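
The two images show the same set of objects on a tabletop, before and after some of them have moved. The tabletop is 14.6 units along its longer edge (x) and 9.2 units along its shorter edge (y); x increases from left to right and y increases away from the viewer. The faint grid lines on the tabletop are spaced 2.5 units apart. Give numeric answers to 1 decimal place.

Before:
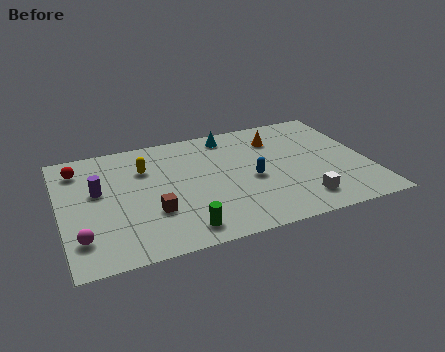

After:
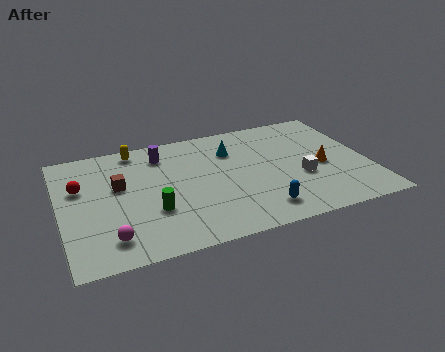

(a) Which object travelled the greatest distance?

the purple cylinder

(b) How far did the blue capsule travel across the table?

2.5

The blue capsule moved from about (9.0, 4.1) to (9.1, 1.6), a distance of √(0.1² + 2.5²) ≈ 2.5.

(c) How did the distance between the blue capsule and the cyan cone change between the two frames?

+1.2

They were about 4.0 units apart before and 5.2 after — 1.2 units further apart.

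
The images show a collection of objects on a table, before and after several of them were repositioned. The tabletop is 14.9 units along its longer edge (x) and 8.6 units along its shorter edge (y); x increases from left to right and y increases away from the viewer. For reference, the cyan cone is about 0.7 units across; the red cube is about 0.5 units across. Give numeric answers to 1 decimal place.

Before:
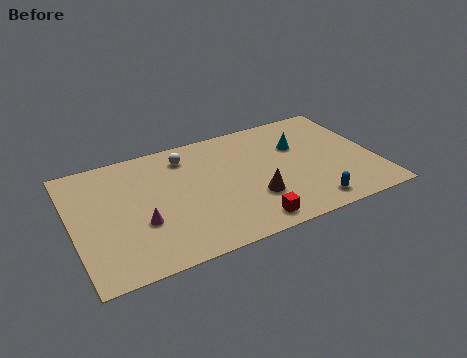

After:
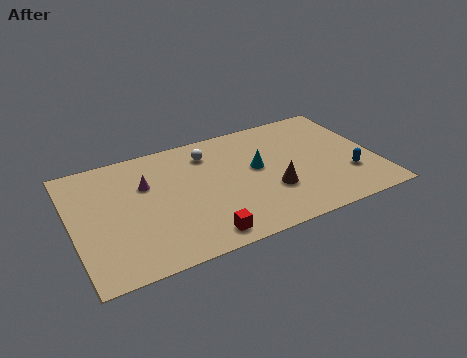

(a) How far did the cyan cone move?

2.4

From (11.3, 5.7) to (9.1, 4.8), the cyan cone covered √(2.2² + 0.9²) ≈ 2.4 units.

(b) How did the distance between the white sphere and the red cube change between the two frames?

-0.6

The distance was about 6.4 in the first image and 5.8 in the second, so they moved 0.6 units closer together.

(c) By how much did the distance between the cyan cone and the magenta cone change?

-3.0

The distance was about 8.5 in the first image and 5.5 in the second, so they moved 3.0 units closer together.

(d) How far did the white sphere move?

1.1

From (5.8, 7.0) to (6.9, 6.8), the white sphere covered √(1.1² + 0.2²) ≈ 1.1 units.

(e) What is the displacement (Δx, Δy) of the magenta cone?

(0.5, 2.6)

From the two frames, the magenta cone sits at roughly (3.2, 3.1) before and (3.7, 5.7) after.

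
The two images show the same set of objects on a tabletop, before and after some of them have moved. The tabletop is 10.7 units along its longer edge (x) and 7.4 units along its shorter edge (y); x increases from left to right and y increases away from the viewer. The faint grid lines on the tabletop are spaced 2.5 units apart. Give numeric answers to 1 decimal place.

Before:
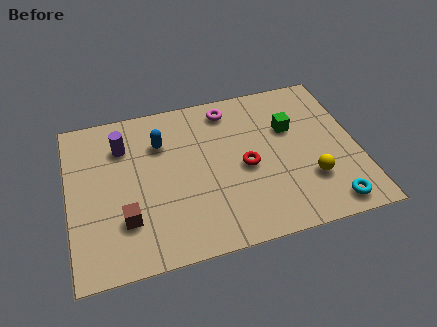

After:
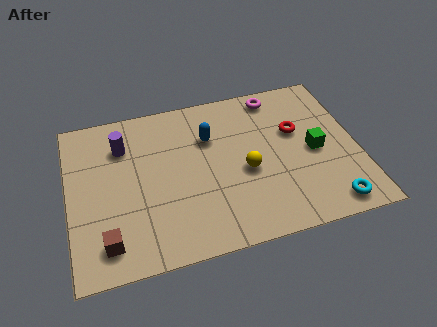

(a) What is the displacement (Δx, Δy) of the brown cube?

(-0.7, -0.8)

From the two frames, the brown cube sits at roughly (2.0, 2.1) before and (1.3, 1.3) after.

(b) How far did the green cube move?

1.5

The green cube was near (8.3, 4.8) before and (9.1, 3.5) after, so it travelled √(0.8² + 1.3²) ≈ 1.5 units.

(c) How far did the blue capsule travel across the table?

1.8

The blue capsule was near (3.5, 5.3) before and (5.3, 5.1) after, so it travelled √(1.8² + 0.2²) ≈ 1.8 units.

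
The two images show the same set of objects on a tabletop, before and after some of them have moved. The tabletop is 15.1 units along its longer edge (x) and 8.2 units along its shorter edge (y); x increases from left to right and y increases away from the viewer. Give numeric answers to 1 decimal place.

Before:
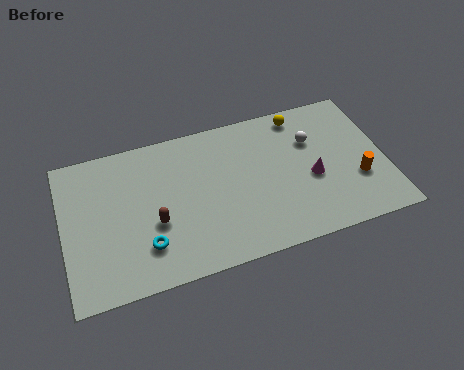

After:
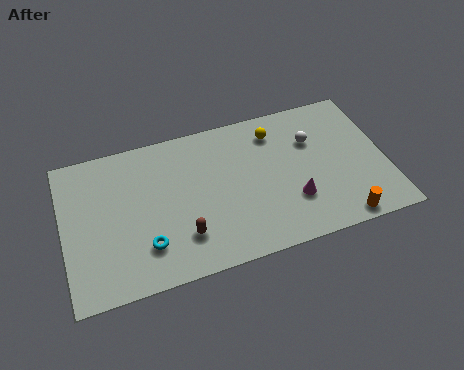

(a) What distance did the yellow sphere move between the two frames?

1.4

From (11.4, 7.2) to (10.1, 6.6), the yellow sphere covered √(1.3² + 0.6²) ≈ 1.4 units.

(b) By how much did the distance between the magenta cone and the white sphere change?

+1.2

They were about 2.1 units apart before and 3.3 after — 1.2 units further apart.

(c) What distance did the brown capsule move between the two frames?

1.6

The brown capsule moved from about (4.2, 3.2) to (5.4, 2.1), a distance of √(1.2² + 1.1²) ≈ 1.6.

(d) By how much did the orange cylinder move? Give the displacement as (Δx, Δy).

(-1.0, -2.0)

The orange cylinder was at about (13.7, 2.8) and moved to about (12.7, 0.8).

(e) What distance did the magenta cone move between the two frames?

1.4

The magenta cone was near (11.6, 3.5) before and (10.6, 2.5) after, so it travelled √(1.0² + 1.0²) ≈ 1.4 units.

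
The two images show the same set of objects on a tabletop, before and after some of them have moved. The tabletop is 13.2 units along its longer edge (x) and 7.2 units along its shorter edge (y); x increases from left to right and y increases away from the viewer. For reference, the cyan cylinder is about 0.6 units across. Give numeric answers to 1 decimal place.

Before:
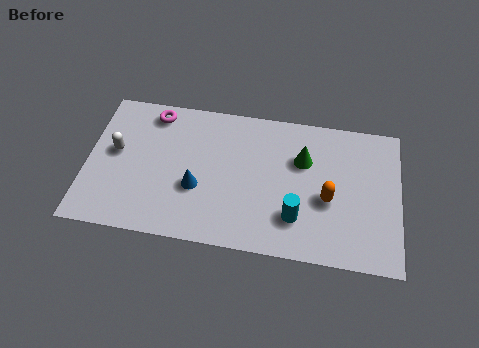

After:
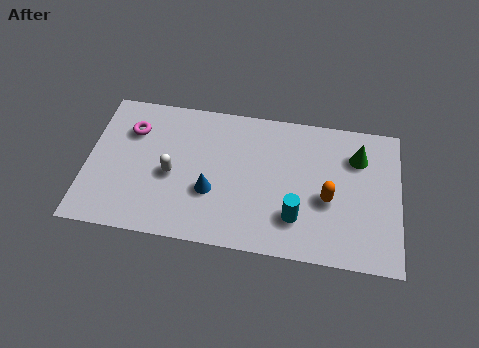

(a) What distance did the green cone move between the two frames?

2.4

The green cone moved from about (9.1, 4.8) to (11.4, 5.3), a distance of √(2.3² + 0.5²) ≈ 2.4.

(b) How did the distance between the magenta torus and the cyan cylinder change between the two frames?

+0.3

They were about 7.5 units apart before and 7.8 after — 0.3 units further apart.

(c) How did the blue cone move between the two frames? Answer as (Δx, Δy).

(0.6, -0.1)

The blue cone was at about (4.7, 2.7) and moved to about (5.3, 2.6).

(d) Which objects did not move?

the cyan cylinder and the orange capsule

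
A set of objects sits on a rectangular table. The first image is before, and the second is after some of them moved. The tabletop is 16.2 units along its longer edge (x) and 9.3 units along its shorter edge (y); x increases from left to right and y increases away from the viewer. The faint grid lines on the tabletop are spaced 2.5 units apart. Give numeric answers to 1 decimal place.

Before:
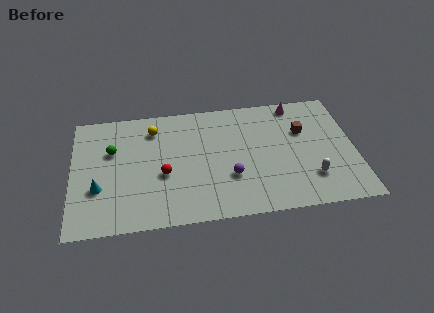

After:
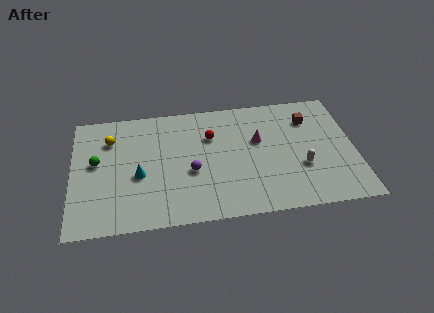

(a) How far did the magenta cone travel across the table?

3.5

The magenta cone was near (13.0, 8.3) before and (10.7, 5.7) after, so it travelled √(2.3² + 2.6²) ≈ 3.5 units.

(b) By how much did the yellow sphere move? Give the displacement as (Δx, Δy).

(-2.5, -0.5)

The yellow sphere started near (4.7, 7.4) and ended near (2.2, 6.9).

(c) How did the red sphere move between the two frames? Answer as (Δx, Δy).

(2.8, 2.6)

The red sphere started near (5.2, 3.8) and ended near (8.0, 6.4).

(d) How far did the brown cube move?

1.0

The brown cube was near (13.3, 6.1) before and (13.7, 7.0) after, so it travelled √(0.4² + 0.9²) ≈ 1.0 units.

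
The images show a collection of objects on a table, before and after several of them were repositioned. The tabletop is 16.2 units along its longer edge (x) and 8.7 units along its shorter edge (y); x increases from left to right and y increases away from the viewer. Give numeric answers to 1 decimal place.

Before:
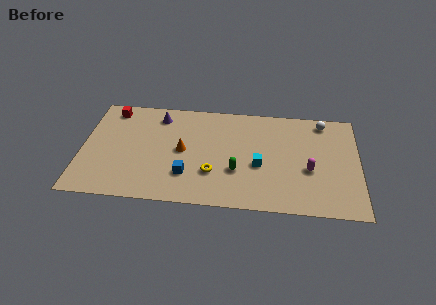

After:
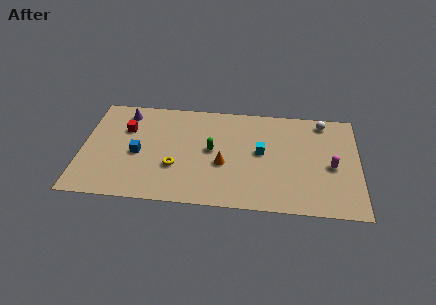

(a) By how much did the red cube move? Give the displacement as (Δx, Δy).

(0.9, -1.6)

The red cube started near (1.6, 7.5) and ended near (2.5, 5.9).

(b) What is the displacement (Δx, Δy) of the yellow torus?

(-2.2, 0.3)

The yellow torus was at about (7.7, 2.7) and moved to about (5.5, 3.0).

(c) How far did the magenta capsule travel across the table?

1.4

The magenta capsule was near (13.3, 3.5) before and (14.6, 3.9) after, so it travelled √(1.3² + 0.4²) ≈ 1.4 units.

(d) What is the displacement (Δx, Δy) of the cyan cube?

(0.1, 1.1)

The cyan cube started near (10.4, 3.6) and ended near (10.5, 4.7).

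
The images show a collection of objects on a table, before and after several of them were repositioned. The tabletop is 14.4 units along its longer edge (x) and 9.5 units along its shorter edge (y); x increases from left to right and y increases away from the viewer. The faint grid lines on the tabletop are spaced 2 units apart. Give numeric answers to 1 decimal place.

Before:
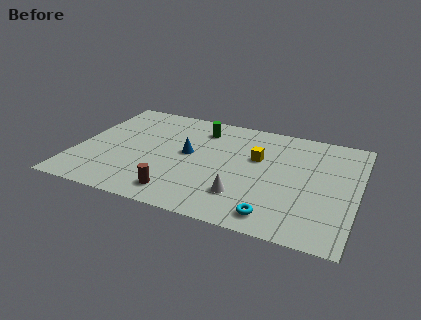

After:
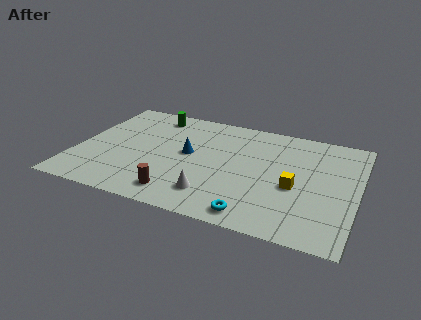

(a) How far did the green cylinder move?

2.6

The green cylinder was near (6.1, 7.6) before and (3.5, 8.1) after, so it travelled √(2.6² + 0.5²) ≈ 2.6 units.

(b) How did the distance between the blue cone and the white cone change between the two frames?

-0.6

Before: roughly 4.1 units apart; after: 3.5. That's 0.6 units closer together.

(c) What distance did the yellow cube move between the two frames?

2.8

The yellow cube moved from about (9.2, 5.9) to (11.3, 4.0), a distance of √(2.1² + 1.9²) ≈ 2.8.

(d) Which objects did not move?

the blue cone and the brown cylinder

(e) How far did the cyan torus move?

1.0

The cyan torus moved from about (10.5, 1.3) to (9.5, 1.1), a distance of √(1.0² + 0.2²) ≈ 1.0.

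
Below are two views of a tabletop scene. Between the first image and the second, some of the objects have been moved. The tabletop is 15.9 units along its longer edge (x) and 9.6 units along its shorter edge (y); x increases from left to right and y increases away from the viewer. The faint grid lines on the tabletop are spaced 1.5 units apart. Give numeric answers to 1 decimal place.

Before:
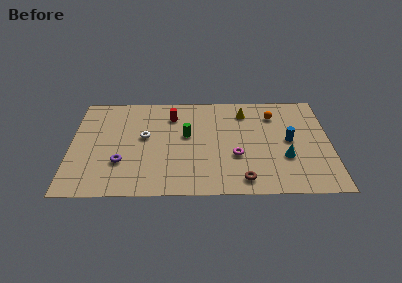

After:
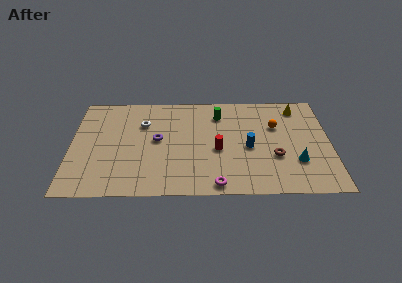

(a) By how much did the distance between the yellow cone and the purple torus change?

+0.3

The distance was about 8.9 in the first image and 9.2 in the second, so they moved 0.3 units further apart.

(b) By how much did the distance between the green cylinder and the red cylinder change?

+1.3

They were about 2.1 units apart before and 3.4 after — 1.3 units further apart.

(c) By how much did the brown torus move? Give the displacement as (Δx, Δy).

(2.0, 2.1)

The brown torus was at about (10.5, 1.3) and moved to about (12.5, 3.4).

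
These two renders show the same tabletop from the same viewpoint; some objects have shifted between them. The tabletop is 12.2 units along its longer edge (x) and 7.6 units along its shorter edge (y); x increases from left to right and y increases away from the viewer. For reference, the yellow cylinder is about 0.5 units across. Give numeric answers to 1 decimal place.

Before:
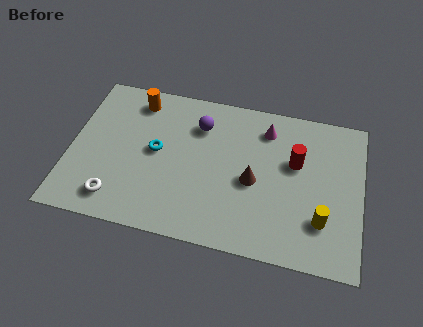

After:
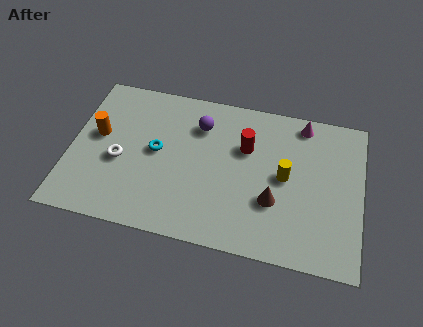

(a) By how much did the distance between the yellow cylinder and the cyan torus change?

-1.9

The distance was about 7.3 in the first image and 5.4 in the second, so they moved 1.9 units closer together.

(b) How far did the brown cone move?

1.2

From (7.7, 3.4) to (8.6, 2.6), the brown cone covered √(0.9² + 0.8²) ≈ 1.2 units.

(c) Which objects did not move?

the cyan torus and the purple sphere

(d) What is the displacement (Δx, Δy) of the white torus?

(0.0, 1.9)

From the two frames, the white torus sits at roughly (2.1, 1.3) before and (2.1, 3.2) after.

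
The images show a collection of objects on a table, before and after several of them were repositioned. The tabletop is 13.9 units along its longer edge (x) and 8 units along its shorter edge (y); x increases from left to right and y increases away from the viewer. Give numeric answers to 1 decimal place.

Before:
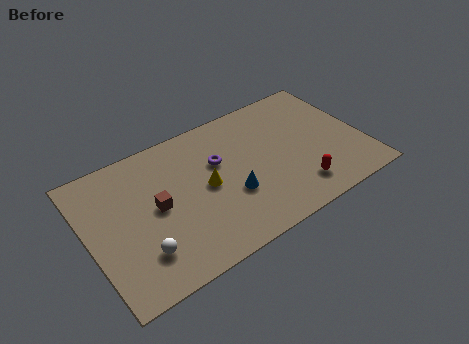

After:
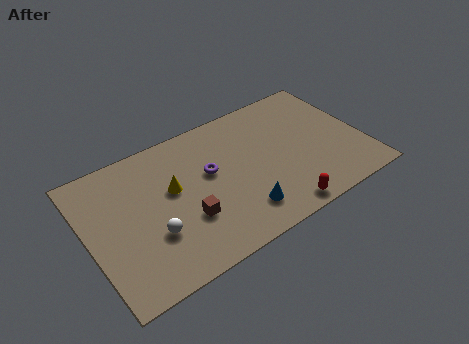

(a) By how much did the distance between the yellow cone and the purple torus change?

+0.5

They were about 1.4 units apart before and 1.9 after — 0.5 units further apart.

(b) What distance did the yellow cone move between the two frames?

1.7

From (5.9, 4.0) to (4.3, 4.7), the yellow cone covered √(1.6² + 0.7²) ≈ 1.7 units.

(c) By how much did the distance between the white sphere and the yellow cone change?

-1.7

The distance was about 4.1 in the first image and 2.4 in the second, so they moved 1.7 units closer together.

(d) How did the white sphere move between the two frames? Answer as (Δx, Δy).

(0.7, 0.7)

The white sphere was at about (2.3, 2.0) and moved to about (3.0, 2.7).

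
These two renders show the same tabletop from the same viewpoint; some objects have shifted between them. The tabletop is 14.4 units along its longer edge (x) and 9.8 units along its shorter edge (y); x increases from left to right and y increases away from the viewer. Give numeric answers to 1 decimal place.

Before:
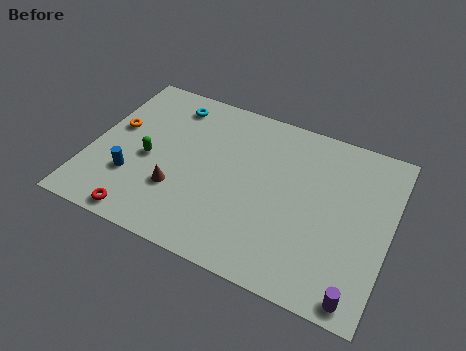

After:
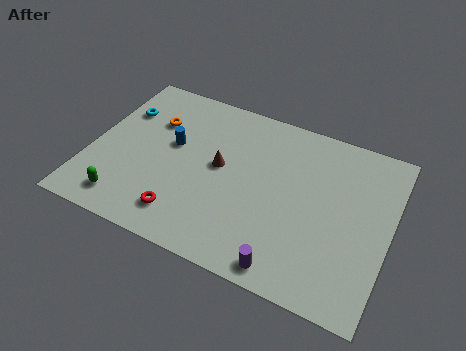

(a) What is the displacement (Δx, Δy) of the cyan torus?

(-2.3, -1.3)

The cyan torus started near (3.4, 8.2) and ended near (1.1, 6.9).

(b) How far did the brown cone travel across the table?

2.8

From (4.4, 3.1) to (6.2, 5.3), the brown cone covered √(1.8² + 2.2²) ≈ 2.8 units.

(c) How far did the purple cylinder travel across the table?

3.3

The purple cylinder moved from about (13.3, 0.9) to (10.0, 1.0), a distance of √(3.3² + 0.1²) ≈ 3.3.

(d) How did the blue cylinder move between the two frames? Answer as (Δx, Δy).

(1.6, 2.7)

The blue cylinder was at about (2.2, 3.0) and moved to about (3.8, 5.7).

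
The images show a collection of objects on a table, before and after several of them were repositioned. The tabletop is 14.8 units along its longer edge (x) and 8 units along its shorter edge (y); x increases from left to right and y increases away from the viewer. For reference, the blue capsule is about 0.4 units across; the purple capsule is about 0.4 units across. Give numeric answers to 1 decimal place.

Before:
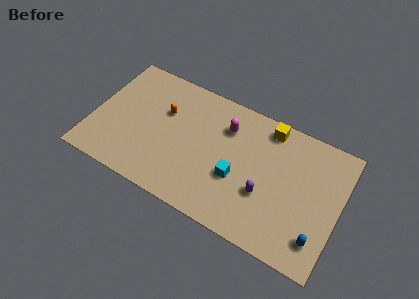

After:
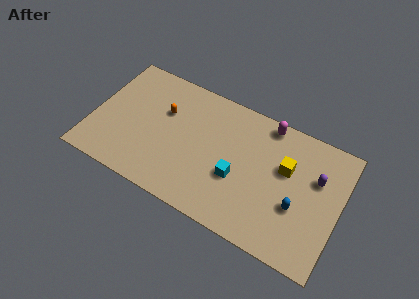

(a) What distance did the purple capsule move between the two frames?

3.6

The purple capsule moved from about (10.5, 2.9) to (13.3, 5.2), a distance of √(2.8² + 2.3²) ≈ 3.6.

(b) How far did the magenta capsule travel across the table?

2.6

From (7.8, 5.9) to (10.1, 7.2), the magenta capsule covered √(2.3² + 1.3²) ≈ 2.6 units.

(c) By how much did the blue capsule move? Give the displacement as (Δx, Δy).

(-1.4, 1.3)

From the two frames, the blue capsule sits at roughly (13.8, 1.7) before and (12.4, 3.0) after.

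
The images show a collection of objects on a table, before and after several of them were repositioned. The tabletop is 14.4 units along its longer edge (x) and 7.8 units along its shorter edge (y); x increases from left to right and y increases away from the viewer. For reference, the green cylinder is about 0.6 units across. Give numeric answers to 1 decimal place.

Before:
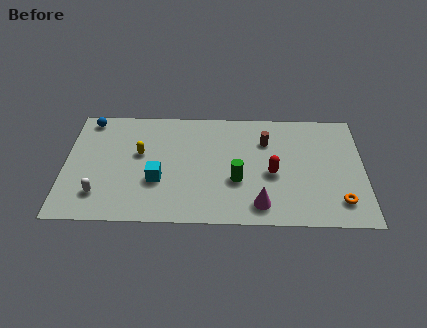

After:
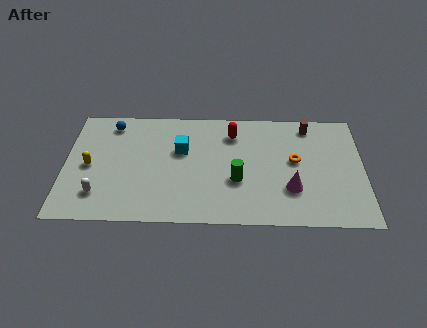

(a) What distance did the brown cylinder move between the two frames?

2.4

The brown cylinder was near (9.7, 5.6) before and (11.8, 6.7) after, so it travelled √(2.1² + 1.1²) ≈ 2.4 units.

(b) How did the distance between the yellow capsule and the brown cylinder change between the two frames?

+4.8

The distance was about 6.2 in the first image and 11.0 in the second, so they moved 4.8 units further apart.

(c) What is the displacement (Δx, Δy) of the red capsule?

(-1.9, 2.7)

From the two frames, the red capsule sits at roughly (10.0, 3.4) before and (8.1, 6.1) after.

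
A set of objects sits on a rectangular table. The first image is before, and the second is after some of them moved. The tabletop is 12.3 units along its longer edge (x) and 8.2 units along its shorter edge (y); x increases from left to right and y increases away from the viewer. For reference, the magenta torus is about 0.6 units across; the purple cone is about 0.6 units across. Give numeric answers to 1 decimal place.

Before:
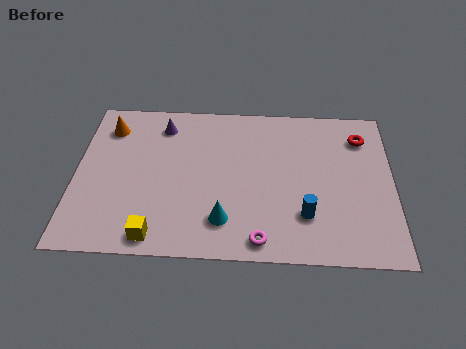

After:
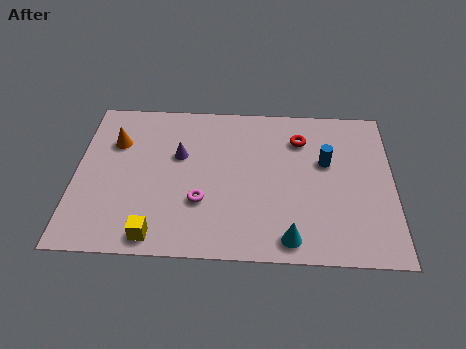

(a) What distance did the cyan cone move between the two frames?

2.6

The cyan cone moved from about (5.8, 1.8) to (8.3, 1.0), a distance of √(2.5² + 0.8²) ≈ 2.6.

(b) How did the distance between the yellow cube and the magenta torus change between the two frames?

-1.5

The distance was about 4.0 in the first image and 2.5 in the second, so they moved 1.5 units closer together.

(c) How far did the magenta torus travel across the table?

2.9

From (7.2, 0.9) to (4.9, 2.7), the magenta torus covered √(2.3² + 1.8²) ≈ 2.9 units.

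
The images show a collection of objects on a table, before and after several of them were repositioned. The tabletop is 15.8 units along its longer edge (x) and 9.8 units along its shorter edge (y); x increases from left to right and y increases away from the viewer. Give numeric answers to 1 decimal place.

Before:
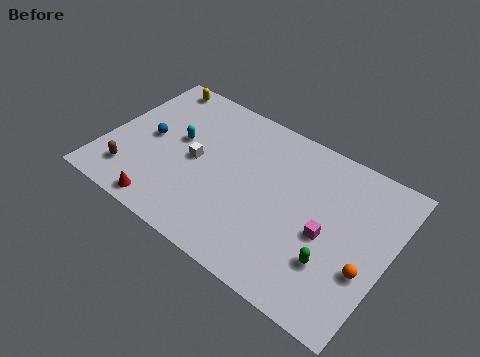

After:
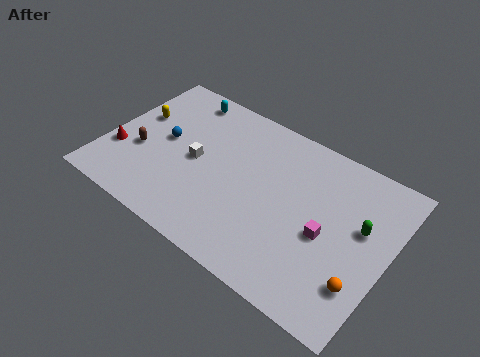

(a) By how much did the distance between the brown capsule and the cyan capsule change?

+0.9

They were about 4.1 units apart before and 5.0 after — 0.9 units further apart.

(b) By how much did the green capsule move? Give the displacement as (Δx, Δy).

(1.1, 2.9)

The green capsule was at about (13.1, 2.9) and moved to about (14.2, 5.8).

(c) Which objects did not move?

the white cube and the magenta cube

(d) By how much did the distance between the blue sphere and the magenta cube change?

-0.8

The distance was about 10.2 in the first image and 9.4 in the second, so they moved 0.8 units closer together.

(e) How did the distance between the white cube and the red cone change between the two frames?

+0.5

Before: roughly 3.9 units apart; after: 4.4. That's 0.5 units further apart.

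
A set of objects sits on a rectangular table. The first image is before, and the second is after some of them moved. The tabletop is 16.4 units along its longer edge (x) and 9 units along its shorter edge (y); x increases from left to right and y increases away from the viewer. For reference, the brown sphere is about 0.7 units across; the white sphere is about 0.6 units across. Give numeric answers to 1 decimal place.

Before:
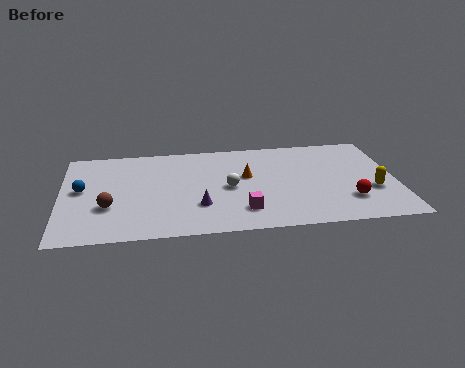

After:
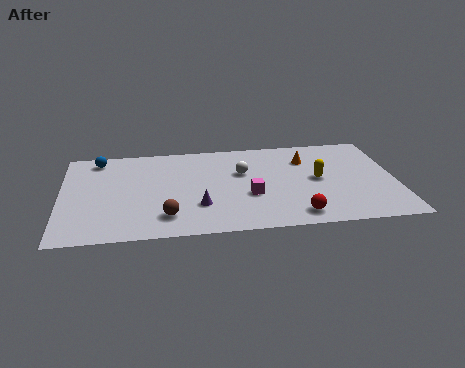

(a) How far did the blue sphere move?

3.0

The blue sphere was near (1.0, 4.9) before and (1.8, 7.8) after, so it travelled √(0.8² + 2.9²) ≈ 3.0 units.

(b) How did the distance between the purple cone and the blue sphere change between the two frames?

+1.0

Before: roughly 6.1 units apart; after: 7.1. That's 1.0 units further apart.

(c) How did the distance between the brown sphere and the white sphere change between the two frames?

-0.6

They were about 6.0 units apart before and 5.4 after — 0.6 units closer together.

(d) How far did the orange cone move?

3.3

The orange cone moved from about (9.1, 5.3) to (12.1, 6.6), a distance of √(3.0² + 1.3²) ≈ 3.3.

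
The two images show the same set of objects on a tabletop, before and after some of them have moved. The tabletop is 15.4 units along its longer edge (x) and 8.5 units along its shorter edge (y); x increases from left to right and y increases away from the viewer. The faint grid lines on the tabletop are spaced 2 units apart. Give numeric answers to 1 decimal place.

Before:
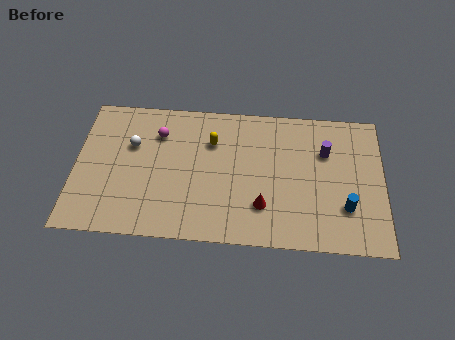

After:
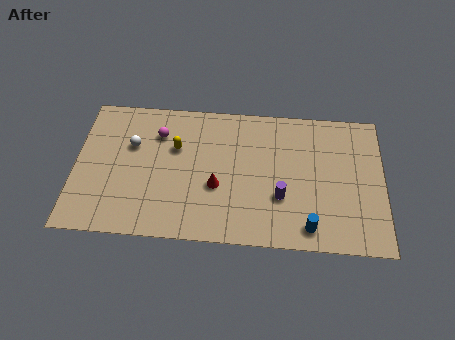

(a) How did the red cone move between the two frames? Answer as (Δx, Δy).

(-2.3, 1.0)

The red cone started near (9.4, 2.3) and ended near (7.1, 3.3).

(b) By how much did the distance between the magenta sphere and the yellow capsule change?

-1.5

Before: roughly 2.7 units apart; after: 1.2. That's 1.5 units closer together.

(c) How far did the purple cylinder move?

3.6

The purple cylinder moved from about (12.5, 5.8) to (10.3, 2.9), a distance of √(2.2² + 2.9²) ≈ 3.6.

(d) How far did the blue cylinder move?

2.2

The blue cylinder was near (13.5, 2.5) before and (11.7, 1.2) after, so it travelled √(1.8² + 1.3²) ≈ 2.2 units.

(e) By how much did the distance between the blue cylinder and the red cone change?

+1.0

Before: roughly 4.1 units apart; after: 5.1. That's 1.0 units further apart.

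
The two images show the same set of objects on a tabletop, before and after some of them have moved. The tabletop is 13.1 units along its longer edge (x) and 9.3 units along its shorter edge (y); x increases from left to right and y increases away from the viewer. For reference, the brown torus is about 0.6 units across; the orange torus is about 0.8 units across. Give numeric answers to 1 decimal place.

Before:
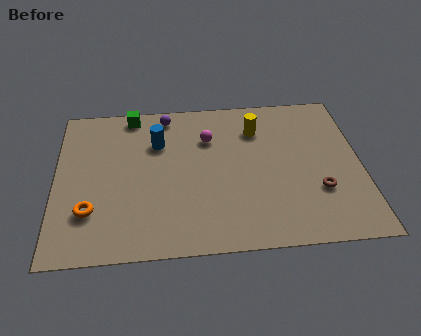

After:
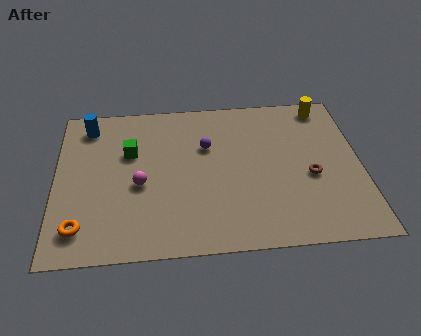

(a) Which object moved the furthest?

the magenta sphere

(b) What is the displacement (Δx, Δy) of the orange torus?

(-0.4, -0.9)

The orange torus started near (1.5, 2.6) and ended near (1.1, 1.7).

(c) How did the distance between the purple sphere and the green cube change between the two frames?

+1.8

They were about 1.5 units apart before and 3.3 after — 1.8 units further apart.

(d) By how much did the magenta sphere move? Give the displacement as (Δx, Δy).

(-3.0, -2.6)

The magenta sphere was at about (6.6, 6.6) and moved to about (3.6, 4.0).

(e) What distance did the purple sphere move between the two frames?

2.7

The purple sphere was near (4.8, 8.2) before and (6.5, 6.1) after, so it travelled √(1.7² + 2.1²) ≈ 2.7 units.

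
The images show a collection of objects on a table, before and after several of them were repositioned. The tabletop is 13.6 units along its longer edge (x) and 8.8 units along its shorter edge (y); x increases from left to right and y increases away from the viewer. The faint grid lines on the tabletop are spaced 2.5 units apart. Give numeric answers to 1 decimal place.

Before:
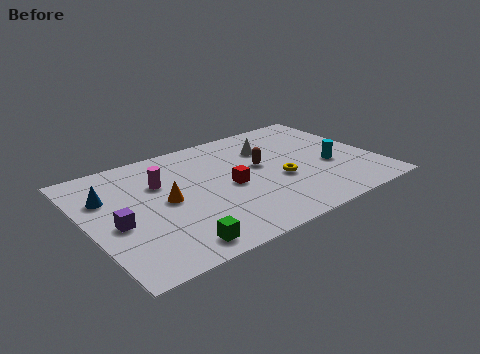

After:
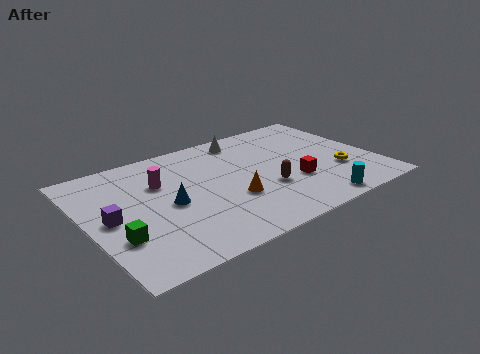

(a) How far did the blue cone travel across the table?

3.2

The blue cone moved from about (1.1, 6.0) to (3.7, 4.1), a distance of √(2.6² + 1.9²) ≈ 3.2.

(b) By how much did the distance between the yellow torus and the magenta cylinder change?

+2.8

The distance was about 5.8 in the first image and 8.6 in the second, so they moved 2.8 units further apart.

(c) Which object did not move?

the magenta cylinder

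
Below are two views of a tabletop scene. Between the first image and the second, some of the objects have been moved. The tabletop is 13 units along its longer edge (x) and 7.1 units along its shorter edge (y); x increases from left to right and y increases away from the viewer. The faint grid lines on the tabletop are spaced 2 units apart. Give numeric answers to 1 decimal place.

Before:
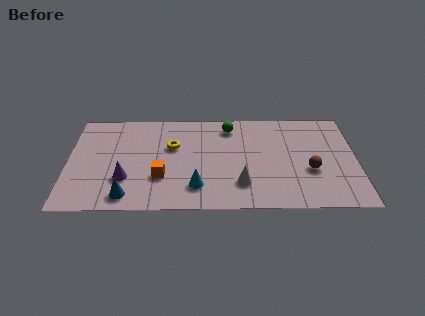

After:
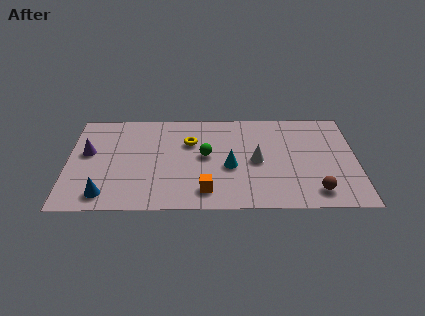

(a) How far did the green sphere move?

2.4

From (7.3, 5.9) to (6.2, 3.8), the green sphere covered √(1.1² + 2.1²) ≈ 2.4 units.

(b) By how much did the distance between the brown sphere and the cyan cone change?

-1.0

The distance was about 5.2 in the first image and 4.2 in the second, so they moved 1.0 units closer together.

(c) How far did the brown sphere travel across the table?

1.5

The brown sphere moved from about (10.9, 2.7) to (11.1, 1.2), a distance of √(0.2² + 1.5²) ≈ 1.5.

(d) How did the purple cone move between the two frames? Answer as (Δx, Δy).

(-1.7, 1.9)

The purple cone started near (2.6, 2.2) and ended near (0.9, 4.1).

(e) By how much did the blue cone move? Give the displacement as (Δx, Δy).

(-1.0, 0.1)

From the two frames, the blue cone sits at roughly (2.7, 1.0) before and (1.7, 1.1) after.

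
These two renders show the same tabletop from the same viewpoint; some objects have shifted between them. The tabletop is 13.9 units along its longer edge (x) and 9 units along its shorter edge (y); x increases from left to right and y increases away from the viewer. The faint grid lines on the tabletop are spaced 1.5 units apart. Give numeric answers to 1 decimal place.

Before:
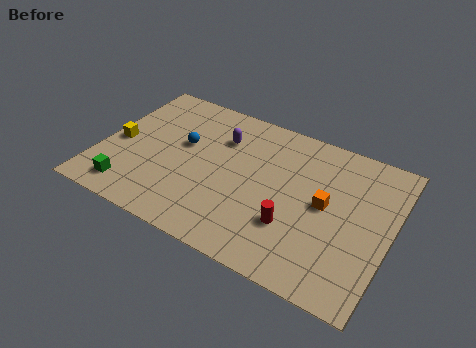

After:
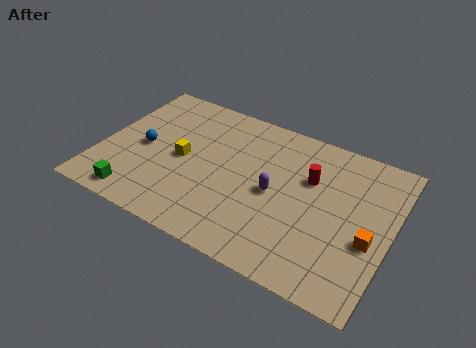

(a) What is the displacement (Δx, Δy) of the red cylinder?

(0.4, 3.1)

The red cylinder started near (9.5, 2.8) and ended near (9.9, 5.9).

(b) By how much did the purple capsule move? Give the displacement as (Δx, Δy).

(2.9, -2.2)

From the two frames, the purple capsule sits at roughly (5.5, 6.5) before and (8.4, 4.3) after.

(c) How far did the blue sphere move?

2.1

The blue sphere moved from about (3.8, 5.3) to (2.0, 4.3), a distance of √(1.8² + 1.0²) ≈ 2.1.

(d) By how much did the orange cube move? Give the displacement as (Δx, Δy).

(2.2, -1.1)

The orange cube was at about (10.8, 4.7) and moved to about (13.0, 3.6).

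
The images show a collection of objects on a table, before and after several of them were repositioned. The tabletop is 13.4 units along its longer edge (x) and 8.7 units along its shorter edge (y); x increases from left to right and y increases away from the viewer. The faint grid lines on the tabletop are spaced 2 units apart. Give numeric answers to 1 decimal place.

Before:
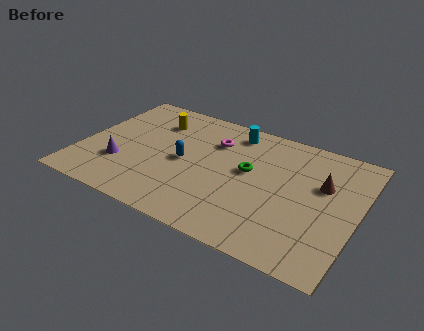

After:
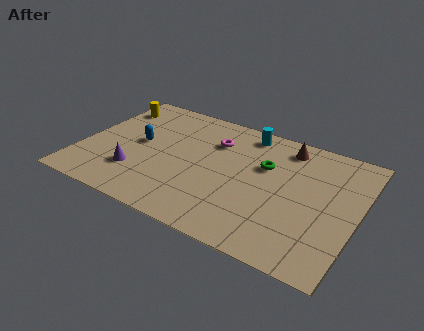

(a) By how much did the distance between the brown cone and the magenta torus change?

-1.9

They were about 5.5 units apart before and 3.6 after — 1.9 units closer together.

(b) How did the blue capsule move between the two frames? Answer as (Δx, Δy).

(-2.3, 0.4)

The blue capsule started near (5.0, 4.2) and ended near (2.7, 4.6).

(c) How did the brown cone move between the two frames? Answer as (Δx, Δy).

(-2.0, 1.9)

From the two frames, the brown cone sits at roughly (11.6, 5.5) before and (9.6, 7.4) after.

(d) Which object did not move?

the magenta torus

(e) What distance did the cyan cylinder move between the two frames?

0.6

The cyan cylinder moved from about (7.0, 7.4) to (7.6, 7.6), a distance of √(0.6² + 0.2²) ≈ 0.6.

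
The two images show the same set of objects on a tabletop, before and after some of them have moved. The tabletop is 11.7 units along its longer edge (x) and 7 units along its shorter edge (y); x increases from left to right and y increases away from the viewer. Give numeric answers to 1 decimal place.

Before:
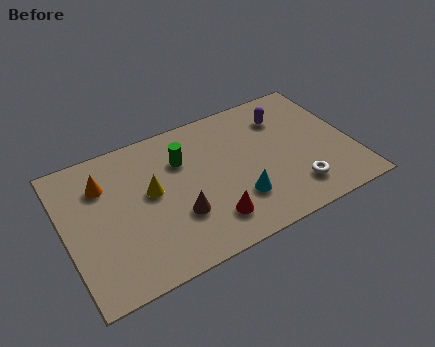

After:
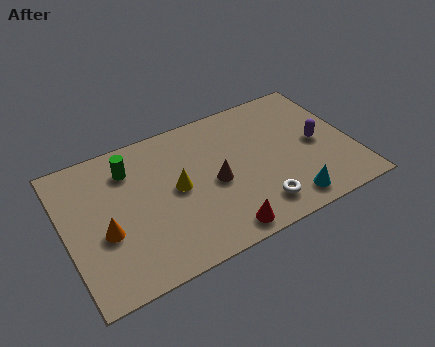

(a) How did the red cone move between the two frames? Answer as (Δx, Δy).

(0.3, -0.7)

The red cone was at about (5.6, 1.5) and moved to about (5.9, 0.8).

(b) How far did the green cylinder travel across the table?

2.2

The green cylinder was near (4.9, 4.9) before and (2.8, 5.4) after, so it travelled √(2.1² + 0.5²) ≈ 2.2 units.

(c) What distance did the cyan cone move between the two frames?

2.1

The cyan cone moved from about (6.8, 2.0) to (8.7, 1.0), a distance of √(1.9² + 1.0²) ≈ 2.1.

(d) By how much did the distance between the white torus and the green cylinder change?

+0.8

The distance was about 5.4 in the first image and 6.2 in the second, so they moved 0.8 units further apart.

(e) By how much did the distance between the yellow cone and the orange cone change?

+0.9

They were about 2.2 units apart before and 3.1 after — 0.9 units further apart.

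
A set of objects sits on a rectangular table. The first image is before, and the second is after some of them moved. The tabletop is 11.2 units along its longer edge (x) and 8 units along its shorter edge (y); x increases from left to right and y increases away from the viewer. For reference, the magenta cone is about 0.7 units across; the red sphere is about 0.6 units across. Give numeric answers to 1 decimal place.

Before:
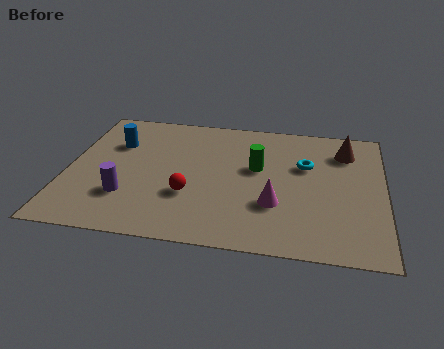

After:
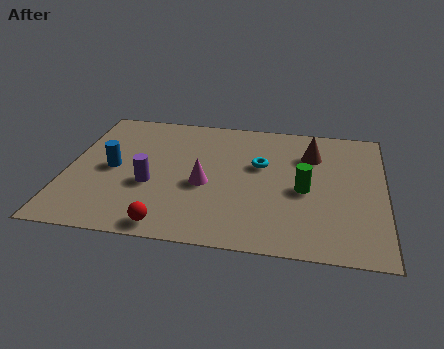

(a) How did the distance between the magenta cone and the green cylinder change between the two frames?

+1.3

Before: roughly 2.2 units apart; after: 3.5. That's 1.3 units further apart.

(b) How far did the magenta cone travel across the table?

2.6

The magenta cone was near (7.4, 2.6) before and (4.9, 3.4) after, so it travelled √(2.5² + 0.8²) ≈ 2.6 units.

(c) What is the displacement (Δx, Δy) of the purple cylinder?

(0.8, 0.8)

The purple cylinder was at about (2.2, 2.3) and moved to about (3.0, 3.1).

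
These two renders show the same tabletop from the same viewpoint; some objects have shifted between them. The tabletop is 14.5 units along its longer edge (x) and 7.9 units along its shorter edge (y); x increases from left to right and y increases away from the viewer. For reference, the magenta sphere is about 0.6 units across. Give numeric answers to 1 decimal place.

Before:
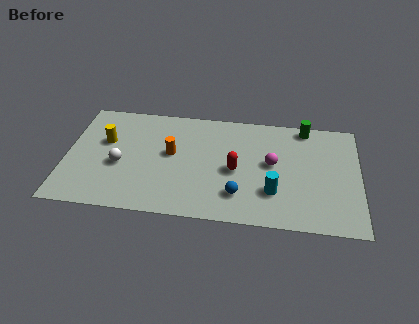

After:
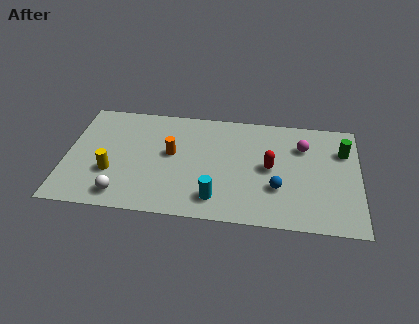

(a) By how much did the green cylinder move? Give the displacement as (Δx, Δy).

(1.9, -1.5)

From the two frames, the green cylinder sits at roughly (11.8, 7.1) before and (13.7, 5.6) after.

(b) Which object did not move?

the orange cylinder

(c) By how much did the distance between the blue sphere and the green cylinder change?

-1.7

The distance was about 6.1 in the first image and 4.4 in the second, so they moved 1.7 units closer together.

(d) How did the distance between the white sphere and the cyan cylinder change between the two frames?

-3.1

Before: roughly 7.7 units apart; after: 4.6. That's 3.1 units closer together.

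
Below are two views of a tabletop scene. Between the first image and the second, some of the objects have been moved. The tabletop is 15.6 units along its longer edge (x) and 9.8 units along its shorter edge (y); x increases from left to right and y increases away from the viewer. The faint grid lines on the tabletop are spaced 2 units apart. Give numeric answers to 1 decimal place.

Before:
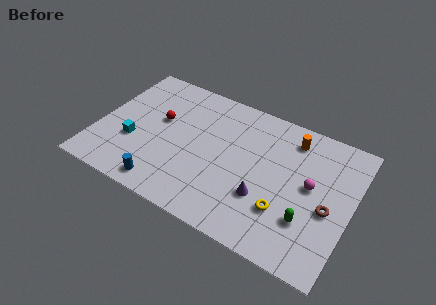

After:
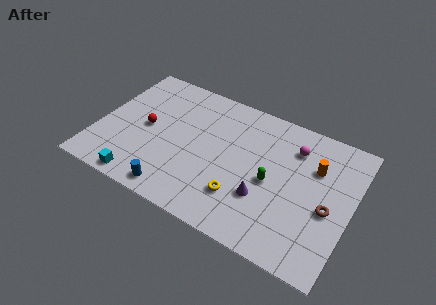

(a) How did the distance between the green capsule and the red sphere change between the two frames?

-2.1

They were about 10.0 units apart before and 7.9 after — 2.1 units closer together.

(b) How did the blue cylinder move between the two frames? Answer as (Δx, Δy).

(0.7, -0.1)

The blue cylinder was at about (4.6, 1.2) and moved to about (5.3, 1.1).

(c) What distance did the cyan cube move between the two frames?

2.8

The cyan cube moved from about (2.3, 3.5) to (3.2, 0.9), a distance of √(0.9² + 2.6²) ≈ 2.8.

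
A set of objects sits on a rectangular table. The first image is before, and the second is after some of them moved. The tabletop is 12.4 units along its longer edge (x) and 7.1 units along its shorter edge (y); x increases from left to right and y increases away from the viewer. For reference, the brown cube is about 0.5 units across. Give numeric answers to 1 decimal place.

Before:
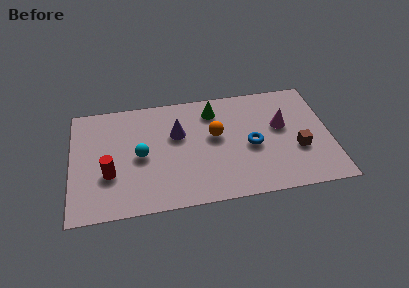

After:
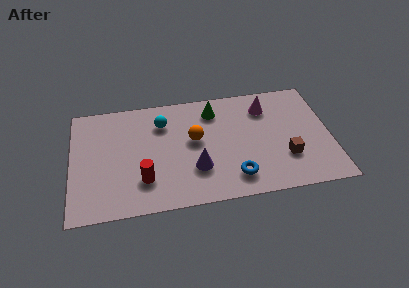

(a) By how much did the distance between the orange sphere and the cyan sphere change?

-1.7

Before: roughly 3.7 units apart; after: 2.0. That's 1.7 units closer together.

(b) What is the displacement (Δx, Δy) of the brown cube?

(-0.6, -0.4)

The brown cube started near (10.8, 2.6) and ended near (10.2, 2.2).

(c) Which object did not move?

the green cone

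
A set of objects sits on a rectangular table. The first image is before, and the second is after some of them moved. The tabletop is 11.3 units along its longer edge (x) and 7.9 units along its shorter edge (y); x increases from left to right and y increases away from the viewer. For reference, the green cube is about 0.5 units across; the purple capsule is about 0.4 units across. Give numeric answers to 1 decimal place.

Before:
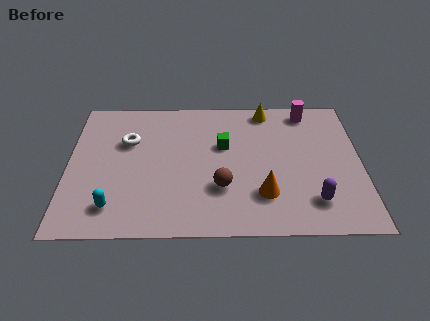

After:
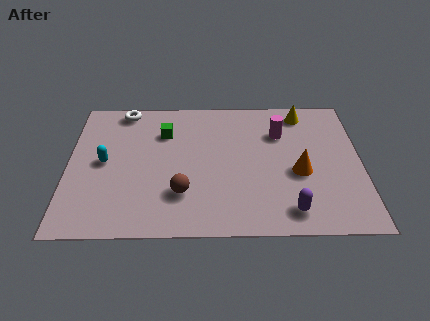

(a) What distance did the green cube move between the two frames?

2.4

From (6.0, 4.9) to (3.7, 5.7), the green cube covered √(2.3² + 0.8²) ≈ 2.4 units.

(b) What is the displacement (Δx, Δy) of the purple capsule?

(-0.9, -0.5)

From the two frames, the purple capsule sits at roughly (9.4, 1.7) before and (8.5, 1.2) after.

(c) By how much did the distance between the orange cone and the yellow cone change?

-1.4

The distance was about 4.9 in the first image and 3.5 in the second, so they moved 1.4 units closer together.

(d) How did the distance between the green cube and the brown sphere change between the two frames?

+1.2

They were about 2.4 units apart before and 3.6 after — 1.2 units further apart.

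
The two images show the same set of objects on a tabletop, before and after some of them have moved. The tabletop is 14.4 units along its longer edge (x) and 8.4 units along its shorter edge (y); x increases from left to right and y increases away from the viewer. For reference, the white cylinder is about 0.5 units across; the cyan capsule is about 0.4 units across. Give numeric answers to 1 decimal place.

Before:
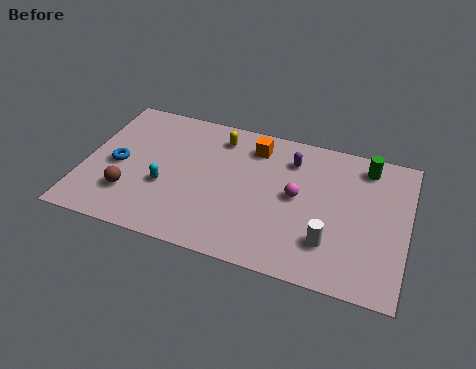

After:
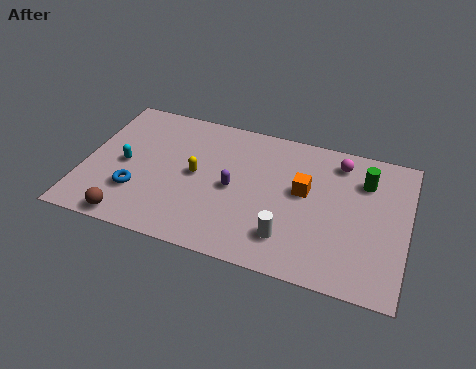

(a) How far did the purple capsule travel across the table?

3.5

From (9.1, 6.5) to (6.7, 4.0), the purple capsule covered √(2.4² + 2.5²) ≈ 3.5 units.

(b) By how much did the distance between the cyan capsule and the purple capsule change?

-1.4

Before: roughly 6.3 units apart; after: 4.9. That's 1.4 units closer together.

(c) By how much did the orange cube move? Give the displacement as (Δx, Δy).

(2.4, -2.0)

The orange cube started near (7.4, 6.8) and ended near (9.8, 4.8).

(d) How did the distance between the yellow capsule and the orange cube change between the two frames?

+3.2

They were about 1.6 units apart before and 4.8 after — 3.2 units further apart.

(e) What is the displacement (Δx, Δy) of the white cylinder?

(-1.8, -0.3)

The white cylinder was at about (11.1, 2.2) and moved to about (9.3, 1.9).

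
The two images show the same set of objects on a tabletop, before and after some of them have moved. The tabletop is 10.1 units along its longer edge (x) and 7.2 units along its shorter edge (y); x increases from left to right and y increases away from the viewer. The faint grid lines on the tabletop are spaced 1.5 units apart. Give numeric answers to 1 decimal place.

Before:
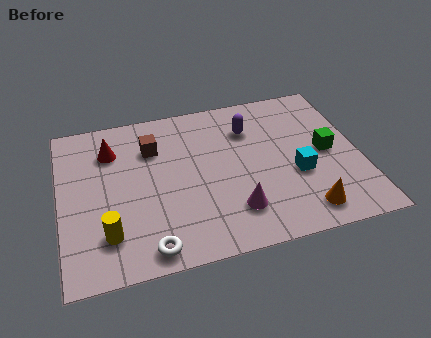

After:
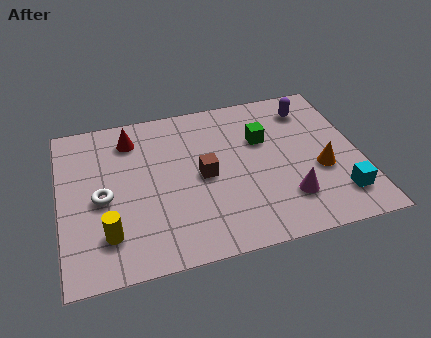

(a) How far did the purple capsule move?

2.2

The purple capsule was near (6.5, 5.3) before and (8.6, 5.8) after, so it travelled √(2.1² + 0.5²) ≈ 2.2 units.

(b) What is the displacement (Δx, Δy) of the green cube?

(-2.1, 1.1)

The green cube started near (9.0, 3.6) and ended near (6.9, 4.7).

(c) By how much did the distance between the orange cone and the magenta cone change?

-0.8

They were about 2.4 units apart before and 1.6 after — 0.8 units closer together.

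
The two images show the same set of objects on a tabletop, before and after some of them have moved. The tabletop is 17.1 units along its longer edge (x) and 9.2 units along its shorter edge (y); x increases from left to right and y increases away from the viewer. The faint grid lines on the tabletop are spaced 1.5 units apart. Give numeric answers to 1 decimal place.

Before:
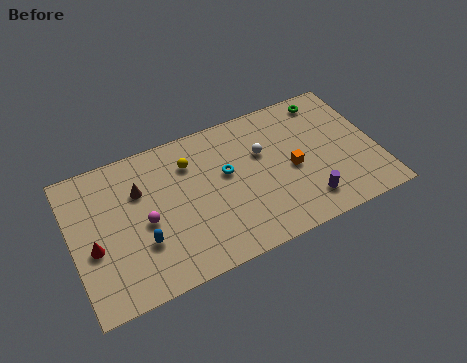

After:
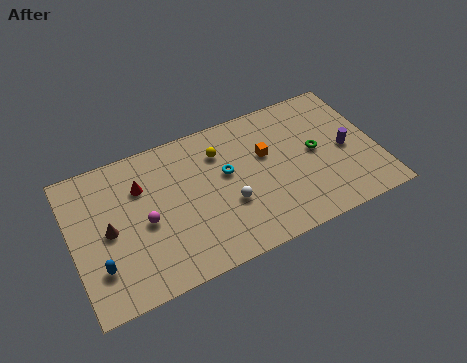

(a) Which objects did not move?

the cyan torus and the magenta sphere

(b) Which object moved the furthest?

the red cone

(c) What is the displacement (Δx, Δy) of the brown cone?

(-1.9, -1.8)

The brown cone started near (3.9, 6.3) and ended near (2.0, 4.5).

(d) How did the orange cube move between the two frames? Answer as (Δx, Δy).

(-1.3, 1.5)

From the two frames, the orange cube sits at roughly (12.3, 4.2) before and (11.0, 5.7) after.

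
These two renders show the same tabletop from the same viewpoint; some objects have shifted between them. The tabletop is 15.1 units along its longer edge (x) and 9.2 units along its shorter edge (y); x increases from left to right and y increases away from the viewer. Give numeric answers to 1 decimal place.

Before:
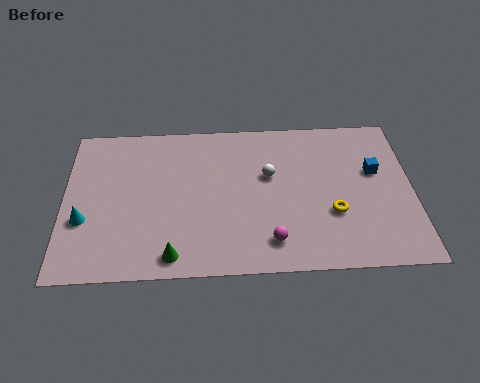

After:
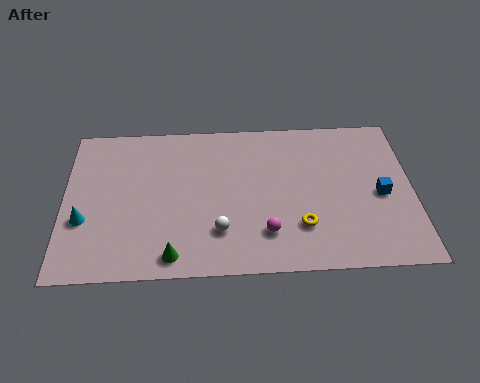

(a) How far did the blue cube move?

1.4

From (13.5, 5.6) to (13.7, 4.2), the blue cube covered √(0.2² + 1.4²) ≈ 1.4 units.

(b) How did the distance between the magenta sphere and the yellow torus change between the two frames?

-1.6

Before: roughly 3.1 units apart; after: 1.5. That's 1.6 units closer together.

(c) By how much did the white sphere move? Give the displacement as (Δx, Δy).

(-2.2, -3.2)

The white sphere was at about (8.9, 5.6) and moved to about (6.7, 2.4).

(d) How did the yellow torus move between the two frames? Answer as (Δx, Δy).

(-1.4, -0.7)

From the two frames, the yellow torus sits at roughly (11.6, 3.2) before and (10.2, 2.5) after.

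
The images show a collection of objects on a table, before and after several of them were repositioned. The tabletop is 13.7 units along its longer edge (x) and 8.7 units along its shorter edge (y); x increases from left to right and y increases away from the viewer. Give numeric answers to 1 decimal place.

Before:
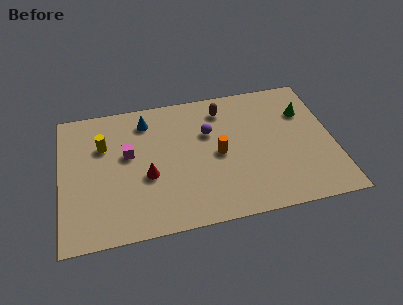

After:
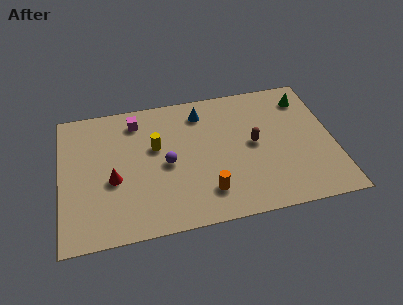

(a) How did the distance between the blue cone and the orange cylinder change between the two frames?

+0.7

Before: roughly 4.5 units apart; after: 5.2. That's 0.7 units further apart.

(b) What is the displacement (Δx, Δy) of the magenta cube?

(0.5, 2.1)

From the two frames, the magenta cube sits at roughly (3.4, 5.1) before and (3.9, 7.2) after.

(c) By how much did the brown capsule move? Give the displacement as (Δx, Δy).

(1.4, -2.6)

The brown capsule started near (8.3, 7.1) and ended near (9.7, 4.5).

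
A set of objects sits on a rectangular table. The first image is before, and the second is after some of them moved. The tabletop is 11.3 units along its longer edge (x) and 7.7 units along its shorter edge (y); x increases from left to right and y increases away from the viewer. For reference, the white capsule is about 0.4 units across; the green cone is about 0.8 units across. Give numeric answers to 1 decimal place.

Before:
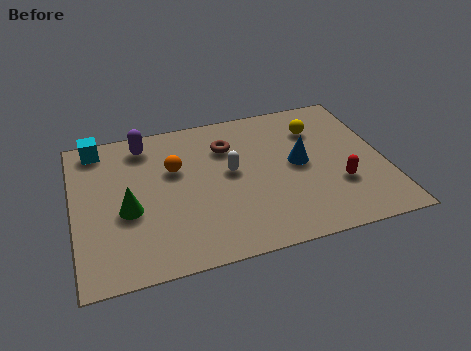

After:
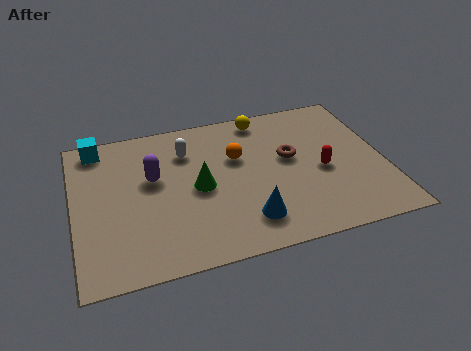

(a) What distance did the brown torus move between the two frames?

2.5

The brown torus moved from about (5.7, 5.6) to (7.9, 4.4), a distance of √(2.2² + 1.2²) ≈ 2.5.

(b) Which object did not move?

the cyan cube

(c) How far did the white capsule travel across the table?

2.1

The white capsule moved from about (5.7, 4.2) to (4.2, 5.7), a distance of √(1.5² + 1.5²) ≈ 2.1.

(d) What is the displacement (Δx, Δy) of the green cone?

(2.6, 0.5)

The green cone started near (1.9, 3.2) and ended near (4.5, 3.7).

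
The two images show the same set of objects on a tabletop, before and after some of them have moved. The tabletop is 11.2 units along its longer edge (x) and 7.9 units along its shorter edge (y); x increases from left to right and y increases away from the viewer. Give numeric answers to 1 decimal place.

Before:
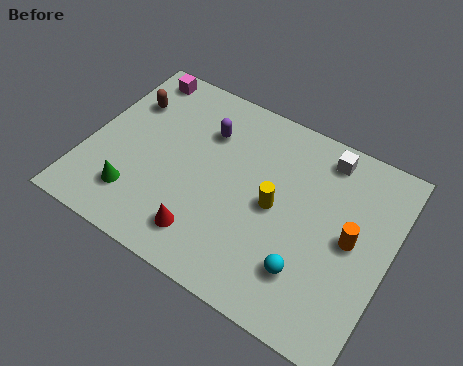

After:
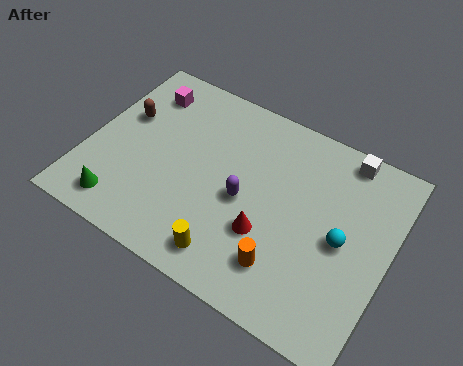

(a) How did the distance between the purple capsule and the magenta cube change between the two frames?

+1.9

They were about 3.2 units apart before and 5.1 after — 1.9 units further apart.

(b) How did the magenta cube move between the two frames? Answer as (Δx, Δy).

(0.4, -0.7)

From the two frames, the magenta cube sits at roughly (1.2, 7.0) before and (1.6, 6.3) after.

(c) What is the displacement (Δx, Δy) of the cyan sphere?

(1.0, 1.8)

From the two frames, the cyan sphere sits at roughly (8.5, 2.0) before and (9.5, 3.8) after.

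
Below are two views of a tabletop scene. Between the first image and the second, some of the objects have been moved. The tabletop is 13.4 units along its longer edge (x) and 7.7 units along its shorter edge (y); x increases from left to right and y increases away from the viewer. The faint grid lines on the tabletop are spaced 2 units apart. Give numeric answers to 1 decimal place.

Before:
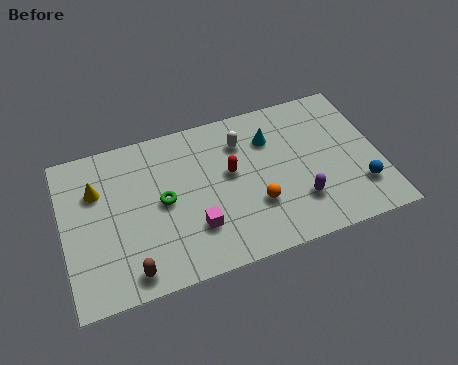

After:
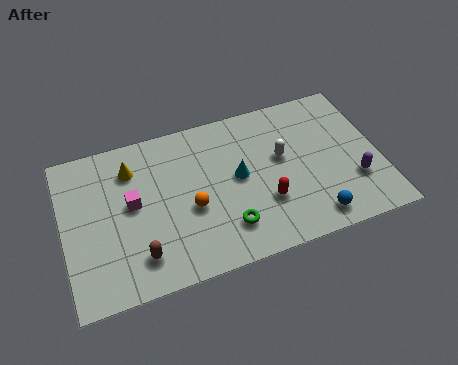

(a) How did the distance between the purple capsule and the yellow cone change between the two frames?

+0.9

The distance was about 8.9 in the first image and 9.8 in the second, so they moved 0.9 units further apart.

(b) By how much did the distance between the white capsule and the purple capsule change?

-0.7

They were about 4.3 units apart before and 3.6 after — 0.7 units closer together.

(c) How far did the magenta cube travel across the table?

3.2

From (5.4, 2.2) to (2.9, 4.2), the magenta cube covered √(2.5² + 2.0²) ≈ 3.2 units.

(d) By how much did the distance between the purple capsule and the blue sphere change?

-0.3

They were about 2.6 units apart before and 2.3 after — 0.3 units closer together.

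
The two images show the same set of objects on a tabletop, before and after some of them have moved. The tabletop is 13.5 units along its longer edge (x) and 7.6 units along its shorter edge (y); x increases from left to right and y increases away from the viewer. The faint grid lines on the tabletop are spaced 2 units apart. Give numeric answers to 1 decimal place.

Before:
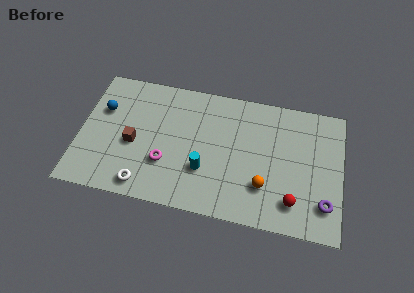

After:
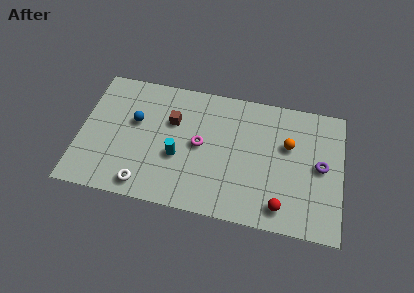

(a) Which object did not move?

the white torus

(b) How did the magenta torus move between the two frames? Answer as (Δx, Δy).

(1.7, 1.4)

The magenta torus was at about (4.5, 2.5) and moved to about (6.2, 3.9).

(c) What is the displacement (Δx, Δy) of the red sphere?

(-0.6, -0.4)

The red sphere was at about (11.1, 1.6) and moved to about (10.5, 1.2).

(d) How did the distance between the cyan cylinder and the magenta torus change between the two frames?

-0.6

Before: roughly 2.0 units apart; after: 1.4. That's 0.6 units closer together.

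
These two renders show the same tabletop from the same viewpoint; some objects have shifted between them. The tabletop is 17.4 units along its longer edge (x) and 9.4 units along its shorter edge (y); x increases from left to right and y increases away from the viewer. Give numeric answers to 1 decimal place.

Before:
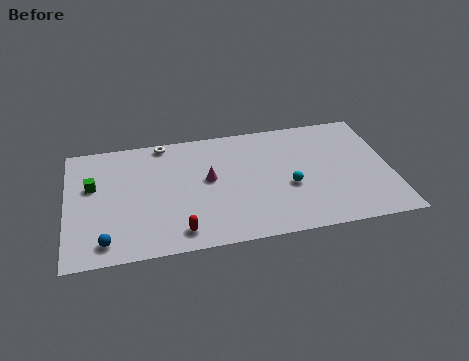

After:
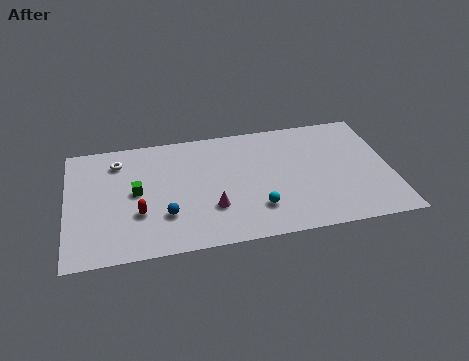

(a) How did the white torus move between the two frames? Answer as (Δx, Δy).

(-2.5, -1.1)

The white torus started near (5.3, 8.6) and ended near (2.8, 7.5).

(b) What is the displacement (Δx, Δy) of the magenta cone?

(0.1, -2.3)

From the two frames, the magenta cone sits at roughly (7.6, 5.2) before and (7.7, 2.9) after.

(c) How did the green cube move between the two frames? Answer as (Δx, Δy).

(2.3, -0.9)

The green cube was at about (1.4, 5.8) and moved to about (3.7, 4.9).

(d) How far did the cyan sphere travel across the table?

2.3

The cyan sphere was near (11.9, 3.8) before and (10.1, 2.4) after, so it travelled √(1.8² + 1.4²) ≈ 2.3 units.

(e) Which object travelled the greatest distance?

the blue sphere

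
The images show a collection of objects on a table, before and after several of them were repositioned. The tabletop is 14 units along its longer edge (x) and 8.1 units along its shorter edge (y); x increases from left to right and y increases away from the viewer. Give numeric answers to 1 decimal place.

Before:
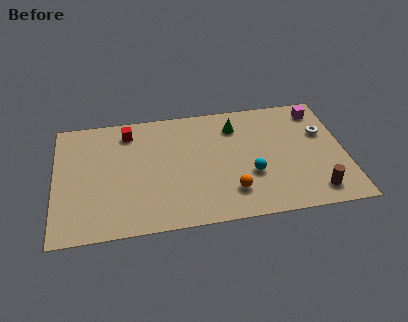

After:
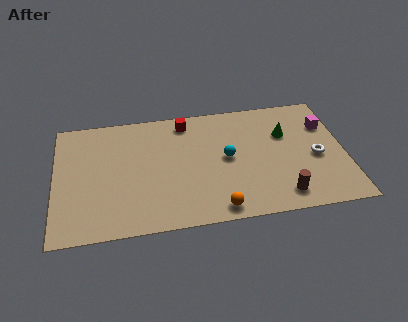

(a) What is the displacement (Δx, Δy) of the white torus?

(-0.4, -1.6)

From the two frames, the white torus sits at roughly (13.0, 5.2) before and (12.6, 3.6) after.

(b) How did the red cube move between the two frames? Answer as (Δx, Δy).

(2.8, 0.3)

The red cube was at about (3.6, 6.7) and moved to about (6.4, 7.0).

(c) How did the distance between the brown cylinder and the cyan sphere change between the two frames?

+0.4

Before: roughly 3.4 units apart; after: 3.8. That's 0.4 units further apart.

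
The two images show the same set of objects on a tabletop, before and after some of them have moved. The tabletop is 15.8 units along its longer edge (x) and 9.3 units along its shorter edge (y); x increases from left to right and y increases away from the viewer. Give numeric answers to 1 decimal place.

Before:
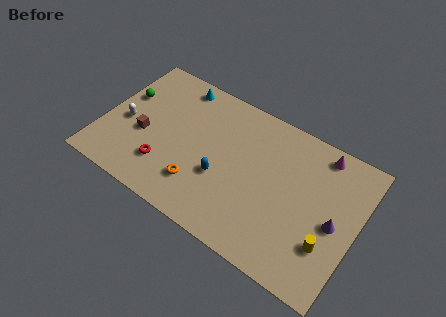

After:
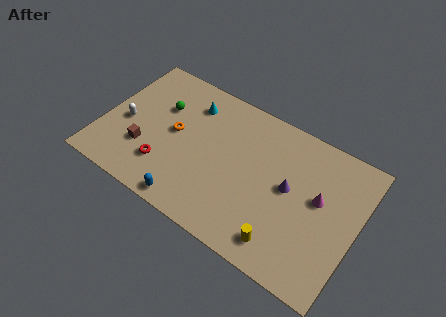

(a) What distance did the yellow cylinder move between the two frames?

2.8

The yellow cylinder was near (14.3, 2.8) before and (11.8, 1.5) after, so it travelled √(2.5² + 1.3²) ≈ 2.8 units.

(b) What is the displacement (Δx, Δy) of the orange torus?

(-2.0, 2.6)

From the two frames, the orange torus sits at roughly (6.4, 2.3) before and (4.4, 4.9) after.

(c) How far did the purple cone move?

3.0

The purple cone was near (14.5, 4.3) before and (11.6, 5.0) after, so it travelled √(2.9² + 0.7²) ≈ 3.0 units.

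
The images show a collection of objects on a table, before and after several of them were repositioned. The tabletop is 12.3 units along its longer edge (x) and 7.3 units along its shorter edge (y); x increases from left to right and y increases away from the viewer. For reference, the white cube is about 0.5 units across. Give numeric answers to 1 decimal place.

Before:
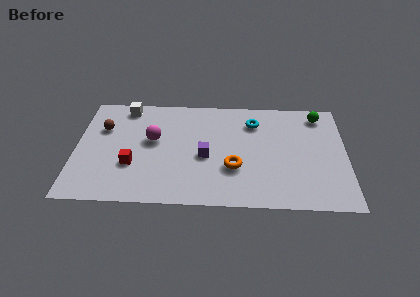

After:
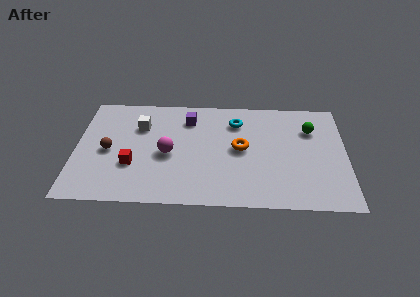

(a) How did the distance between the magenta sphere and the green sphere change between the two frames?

-1.1

They were about 7.9 units apart before and 6.8 after — 1.1 units closer together.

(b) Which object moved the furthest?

the purple cube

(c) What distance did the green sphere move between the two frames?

1.1

The green sphere was near (11.1, 6.2) before and (10.7, 5.2) after, so it travelled √(0.4² + 1.0²) ≈ 1.1 units.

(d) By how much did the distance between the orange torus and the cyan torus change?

-1.4

They were about 3.2 units apart before and 1.8 after — 1.4 units closer together.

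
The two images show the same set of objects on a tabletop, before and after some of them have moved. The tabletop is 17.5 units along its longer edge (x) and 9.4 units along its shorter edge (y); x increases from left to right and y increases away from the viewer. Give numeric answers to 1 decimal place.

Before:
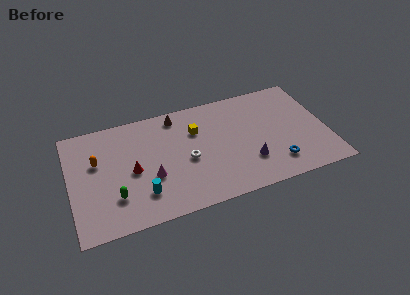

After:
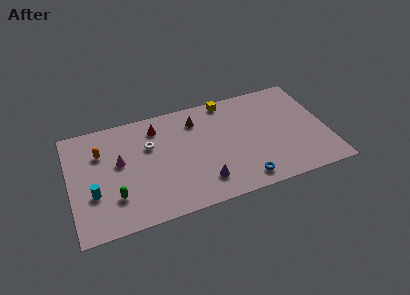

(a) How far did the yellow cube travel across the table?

3.0

The yellow cube moved from about (8.7, 6.5) to (11.0, 8.5), a distance of √(2.3² + 2.0²) ≈ 3.0.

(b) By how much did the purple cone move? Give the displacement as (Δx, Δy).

(-3.2, -0.7)

From the two frames, the purple cone sits at roughly (12.0, 2.7) before and (8.8, 2.0) after.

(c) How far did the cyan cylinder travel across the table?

3.4

The cyan cylinder moved from about (4.7, 2.3) to (1.5, 3.3), a distance of √(3.2² + 1.0²) ≈ 3.4.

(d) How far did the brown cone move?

1.5

From (7.5, 8.2) to (8.8, 7.4), the brown cone covered √(1.3² + 0.8²) ≈ 1.5 units.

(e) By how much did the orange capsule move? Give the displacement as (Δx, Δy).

(0.3, 0.7)

The orange capsule started near (1.9, 5.9) and ended near (2.2, 6.6).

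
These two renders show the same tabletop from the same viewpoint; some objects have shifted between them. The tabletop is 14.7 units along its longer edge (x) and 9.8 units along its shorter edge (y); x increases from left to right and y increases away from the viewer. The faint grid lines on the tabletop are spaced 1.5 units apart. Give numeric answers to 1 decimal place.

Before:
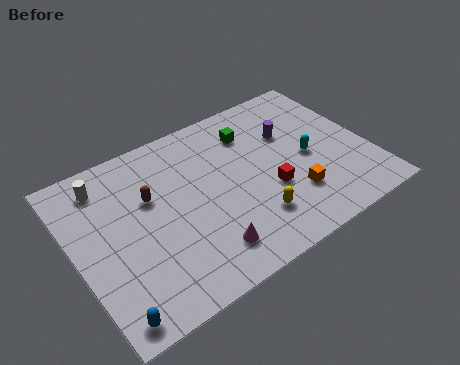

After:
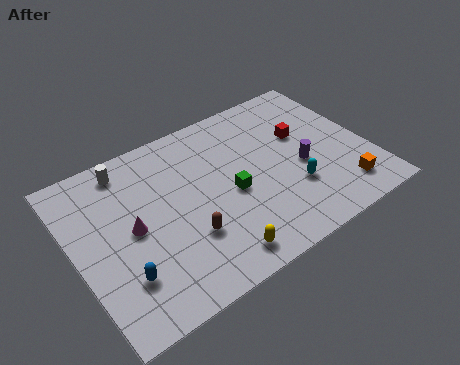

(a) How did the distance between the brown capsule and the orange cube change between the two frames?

+0.3

Before: roughly 7.5 units apart; after: 7.8. That's 0.3 units further apart.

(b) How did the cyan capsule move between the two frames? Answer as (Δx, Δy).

(-1.1, -1.5)

From the two frames, the cyan capsule sits at roughly (11.7, 4.6) before and (10.6, 3.1) after.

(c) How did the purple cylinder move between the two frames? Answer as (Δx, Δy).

(0.2, -2.3)

The purple cylinder started near (11.1, 6.5) and ended near (11.3, 4.2).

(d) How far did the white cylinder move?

1.3

The white cylinder moved from about (1.9, 8.1) to (3.1, 8.5), a distance of √(1.2² + 0.4²) ≈ 1.3.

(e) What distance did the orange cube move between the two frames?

2.6

The orange cube was near (10.5, 2.7) before and (12.9, 1.8) after, so it travelled √(2.4² + 0.9²) ≈ 2.6 units.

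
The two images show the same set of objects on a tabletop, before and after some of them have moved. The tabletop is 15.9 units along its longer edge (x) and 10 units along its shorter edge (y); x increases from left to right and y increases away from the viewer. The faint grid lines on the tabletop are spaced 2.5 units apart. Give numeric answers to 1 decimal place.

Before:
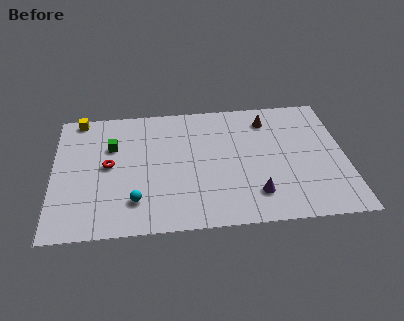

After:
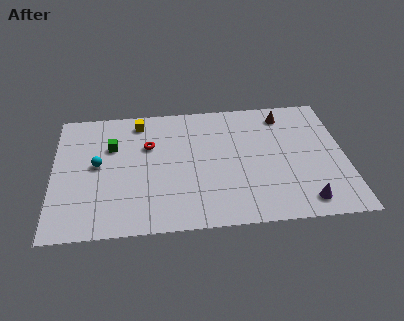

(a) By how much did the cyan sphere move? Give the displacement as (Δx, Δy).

(-2.0, 3.0)

The cyan sphere started near (4.4, 2.3) and ended near (2.4, 5.3).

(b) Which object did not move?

the green cube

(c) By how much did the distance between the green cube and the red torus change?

+0.5

The distance was about 1.5 in the first image and 2.0 in the second, so they moved 0.5 units further apart.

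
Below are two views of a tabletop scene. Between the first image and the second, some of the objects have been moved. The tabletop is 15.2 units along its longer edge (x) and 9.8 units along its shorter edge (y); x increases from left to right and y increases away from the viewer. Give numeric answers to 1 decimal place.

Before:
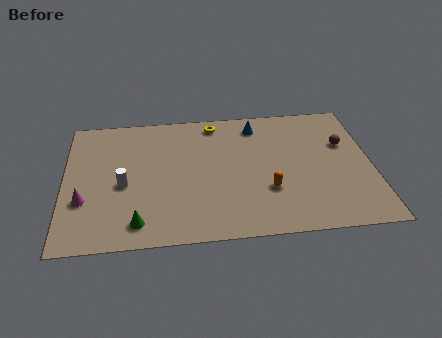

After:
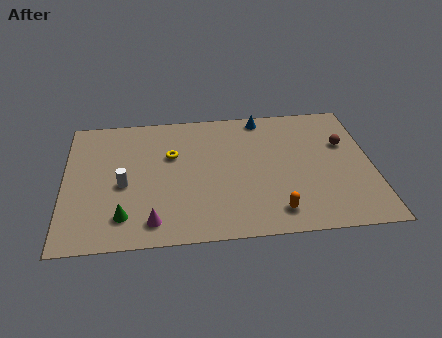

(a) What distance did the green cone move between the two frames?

0.9

From (3.6, 1.5) to (2.9, 2.0), the green cone covered √(0.7² + 0.5²) ≈ 0.9 units.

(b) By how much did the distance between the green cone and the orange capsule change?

+0.8

Before: roughly 6.6 units apart; after: 7.4. That's 0.8 units further apart.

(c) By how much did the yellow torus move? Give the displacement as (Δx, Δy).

(-2.2, -2.3)

From the two frames, the yellow torus sits at roughly (7.5, 8.6) before and (5.3, 6.3) after.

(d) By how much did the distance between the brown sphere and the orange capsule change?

+0.9

They were about 5.0 units apart before and 5.9 after — 0.9 units further apart.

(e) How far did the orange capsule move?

1.6

The orange capsule was near (10.0, 3.2) before and (10.3, 1.6) after, so it travelled √(0.3² + 1.6²) ≈ 1.6 units.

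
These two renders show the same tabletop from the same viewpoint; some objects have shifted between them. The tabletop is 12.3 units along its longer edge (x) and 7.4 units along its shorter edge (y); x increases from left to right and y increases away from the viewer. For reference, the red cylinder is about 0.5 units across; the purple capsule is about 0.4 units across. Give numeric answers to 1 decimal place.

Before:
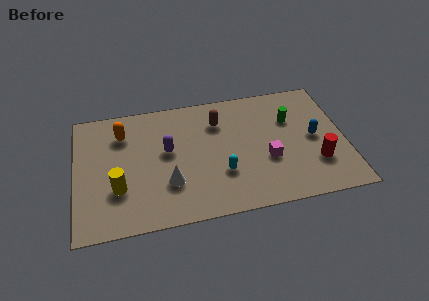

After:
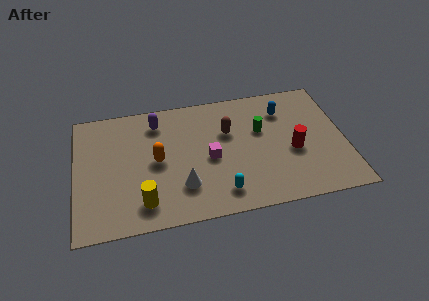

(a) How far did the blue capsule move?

2.3

From (10.9, 3.7) to (9.6, 5.6), the blue capsule covered √(1.3² + 1.9²) ≈ 2.3 units.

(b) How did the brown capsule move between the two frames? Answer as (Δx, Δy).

(0.4, -0.7)

The brown capsule started near (6.6, 5.5) and ended near (7.0, 4.8).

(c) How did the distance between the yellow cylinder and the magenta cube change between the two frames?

-3.1

The distance was about 6.8 in the first image and 3.7 in the second, so they moved 3.1 units closer together.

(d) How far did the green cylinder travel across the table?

1.5

The green cylinder was near (9.9, 5.0) before and (8.5, 4.6) after, so it travelled √(1.4² + 0.4²) ≈ 1.5 units.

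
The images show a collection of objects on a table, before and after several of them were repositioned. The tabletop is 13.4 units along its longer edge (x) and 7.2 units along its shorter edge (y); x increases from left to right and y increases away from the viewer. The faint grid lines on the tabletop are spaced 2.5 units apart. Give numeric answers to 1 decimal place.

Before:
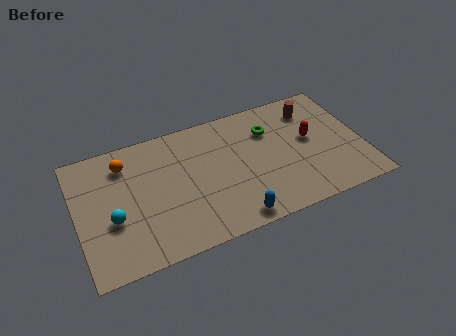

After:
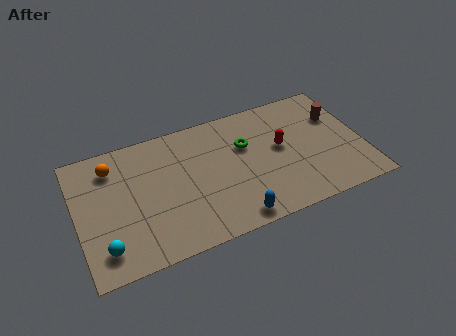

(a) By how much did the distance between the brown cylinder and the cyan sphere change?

+1.7

Before: roughly 10.1 units apart; after: 11.8. That's 1.7 units further apart.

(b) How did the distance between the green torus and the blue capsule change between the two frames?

-0.9

Before: roughly 4.9 units apart; after: 4.0. That's 0.9 units closer together.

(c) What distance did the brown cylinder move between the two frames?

1.4

From (11.3, 5.7) to (12.4, 4.9), the brown cylinder covered √(1.1² + 0.8²) ≈ 1.4 units.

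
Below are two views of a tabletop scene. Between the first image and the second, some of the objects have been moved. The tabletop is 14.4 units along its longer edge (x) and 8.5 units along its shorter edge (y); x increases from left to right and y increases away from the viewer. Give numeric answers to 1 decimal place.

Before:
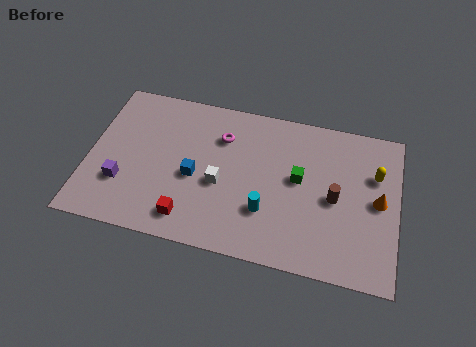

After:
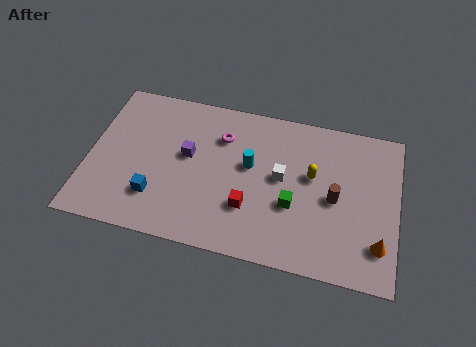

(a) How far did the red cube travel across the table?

3.0

The red cube moved from about (4.9, 1.4) to (7.6, 2.6), a distance of √(2.7² + 1.2²) ≈ 3.0.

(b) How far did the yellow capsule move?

3.0

From (13.3, 5.7) to (10.4, 5.0), the yellow capsule covered √(2.9² + 0.7²) ≈ 3.0 units.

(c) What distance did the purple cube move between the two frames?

3.6

From (1.7, 2.6) to (4.6, 4.8), the purple cube covered √(2.9² + 2.2²) ≈ 3.6 units.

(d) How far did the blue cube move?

2.3

From (5.0, 3.7) to (3.3, 2.2), the blue cube covered √(1.7² + 1.5²) ≈ 2.3 units.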